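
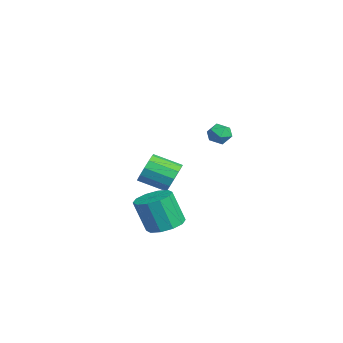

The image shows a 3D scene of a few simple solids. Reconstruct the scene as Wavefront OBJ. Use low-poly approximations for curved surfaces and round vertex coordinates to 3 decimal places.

v -0.436 3.702 2.423
v 0.187 3.767 2.809
v -0.627 2.633 2.911
v -0.004 2.698 3.297
v -0.58 3.126 3.456
v -0.462 3.787 3.154
v 0.022 2.613 2.566
v 0.14 3.274 2.264
v 0.471 3.093 2.897
v 0.098 3.411 3.447
v -0.538 2.989 2.273
v -0.911 3.307 2.823
v 2.59 -0.099 -2.082
v 3.269 0.605 -1.76
v 3.029 -0.016 0.104
v 2.35 -0.721 -0.218
v 2.69 0.869 -1.747
v 2.45 0.248 0.118
v 2.072 0.763 -1.861
v 1.833 0.142 0.003
v 1.653 0.328 -2.06
v 1.413 -0.293 -0.196
v 1.591 -0.271 -2.268
v 1.352 -0.892 -0.403
v 1.911 -0.804 -2.404
v 1.671 -1.425 -0.54
v 2.49 -1.068 -2.418
v 2.25 -1.689 -0.553
v 3.107 -0.962 -2.303
v 2.868 -1.583 -0.439
v 3.527 -0.527 -2.104
v 3.287 -1.148 -0.24
v 3.588 0.072 -1.897
v 3.349 -0.549 -0.032
v -3.427 1.504 -1.45
v -2.771 1.589 -0.701
v -3.356 0.122 -0.02
v -4.013 0.036 -0.77
v -3.239 1.854 -0.533
v -3.824 0.387 0.148
v -3.767 2.008 -0.656
v -4.352 0.541 0.025
v -4.187 2.001 -1.032
v -4.772 0.534 -0.351
v -4.366 1.836 -1.54
v -4.951 0.369 -0.859
v -4.247 1.566 -2.02
v -4.832 0.099 -1.339
v -3.868 1.276 -2.319
v -4.453 -0.191 -1.638
v -3.349 1.058 -2.342
v -3.934 -0.409 -1.661
v -2.855 0.982 -2.083
v -3.44 -0.485 -1.402
v -2.542 1.071 -1.622
v -3.128 -0.396 -0.941
v -2.511 1.297 -1.107
v -3.096 -0.17 -0.426
f 1 12 6
f 1 6 2
f 1 2 8
f 1 8 11
f 1 11 12
f 2 6 10
f 6 12 5
f 12 11 3
f 11 8 7
f 8 2 9
f 4 10 5
f 4 5 3
f 4 3 7
f 4 7 9
f 4 9 10
f 5 10 6
f 3 5 12
f 7 3 11
f 9 7 8
f 10 9 2
f 14 13 17
f 14 17 15
f 15 17 18
f 15 18 16
f 17 13 19
f 17 19 18
f 18 19 20
f 18 20 16
f 19 13 21
f 19 21 20
f 20 21 22
f 20 22 16
f 21 13 23
f 21 23 22
f 22 23 24
f 22 24 16
f 23 13 25
f 23 25 24
f 24 25 26
f 24 26 16
f 25 13 27
f 25 27 26
f 26 27 28
f 26 28 16
f 27 13 29
f 27 29 28
f 28 29 30
f 28 30 16
f 29 13 31
f 29 31 30
f 30 31 32
f 30 32 16
f 31 13 33
f 31 33 32
f 32 33 34
f 32 34 16
f 33 13 14
f 33 14 34
f 34 14 15
f 34 15 16
f 36 35 39
f 36 39 37
f 37 39 40
f 37 40 38
f 39 35 41
f 39 41 40
f 40 41 42
f 40 42 38
f 41 35 43
f 41 43 42
f 42 43 44
f 42 44 38
f 43 35 45
f 43 45 44
f 44 45 46
f 44 46 38
f 45 35 47
f 45 47 46
f 46 47 48
f 46 48 38
f 47 35 49
f 47 49 48
f 48 49 50
f 48 50 38
f 49 35 51
f 49 51 50
f 50 51 52
f 50 52 38
f 51 35 53
f 51 53 52
f 52 53 54
f 52 54 38
f 53 35 55
f 53 55 54
f 54 55 56
f 54 56 38
f 55 35 57
f 55 57 56
f 56 57 58
f 56 58 38
f 57 35 36
f 57 36 58
f 58 36 37
f 58 37 38



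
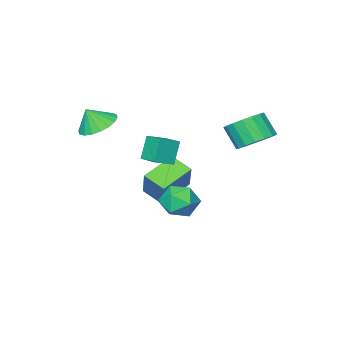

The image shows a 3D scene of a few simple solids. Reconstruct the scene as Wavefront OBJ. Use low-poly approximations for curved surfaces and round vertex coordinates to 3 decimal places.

v 1.414 -2.232 2.684
v 2.18 -1.624 2.473
v 1.886 -2.488 3.656
v 1.894 -1.355 2.682
v 1.514 -1.259 2.892
v 1.113 -1.356 3.061
v 0.773 -1.626 3.155
v 0.559 -2.017 3.156
v 0.515 -2.45 3.063
v 0.649 -2.84 2.896
v 0.934 -3.109 2.686
v 1.315 -3.205 2.476
v 1.715 -3.108 2.307
v 2.056 -2.838 2.213
v 2.269 -2.447 2.212
v 2.314 -2.014 2.305
v 0.098 0.6 1.052
v -0.387 0.403 2.242
v 0.196 1.714 1.276
v -0.289 1.516 2.466
v 1.049 0.444 1.414
v 0.564 0.246 2.604
v 1.147 1.557 1.638
v 0.662 1.36 2.828
v -3.027 3.475 2.401
v -2.046 3.418 2.275
v -1.953 2.628 3.353
v -2.933 2.685 3.479
v -2.103 3.795 2.556
v -2.01 3.005 3.634
v -2.371 4.099 2.802
v -2.278 3.308 3.88
v -2.789 4.26 2.956
v -2.696 3.469 4.034
v -3.262 4.241 2.983
v -3.169 3.45 4.061
v -3.68 4.047 2.877
v -3.587 3.256 3.954
v -3.949 3.721 2.661
v -3.856 2.931 3.739
v -4.007 3.34 2.386
v -3.914 2.549 3.464
v -3.84 2.989 2.115
v -3.747 2.199 3.193
v -3.487 2.75 1.909
v -3.394 1.959 2.987
v -3.028 2.677 1.816
v -2.935 1.886 2.893
v -2.569 2.787 1.857
v -2.476 1.996 2.934
v -2.214 3.054 2.022
v -2.121 2.264 3.1
v -3.362 -3.126 -2.097
v -2.778 -2.257 -0.584
v -3.652 -2.036 -2.612
v -3.068 -1.167 -1.098
v -1.652 -3.013 -2.822
v -1.068 -2.144 -1.308
v -1.942 -1.923 -3.336
v -1.358 -1.054 -1.823
v -1.262 0.905 -1.061
v -0.78 1.604 -0.515
v -0.1 0.996 -2.205
v 0.382 1.695 -1.659
v 0.34 0.741 -1.333
v -0.378 0.684 -0.626
v -0.502 1.916 -2.094
v -1.22 1.859 -1.387
v -0.31 2.229 -1.154
v 0.21 1.503 -0.684
v -1.09 1.097 -2.036
v -0.57 0.371 -1.566
f 2 1 4
f 2 4 3
f 4 1 5
f 4 5 3
f 5 1 6
f 5 6 3
f 6 1 7
f 6 7 3
f 7 1 8
f 7 8 3
f 8 1 9
f 8 9 3
f 9 1 10
f 9 10 3
f 10 1 11
f 10 11 3
f 11 1 12
f 11 12 3
f 12 1 13
f 12 13 3
f 13 1 14
f 13 14 3
f 14 1 15
f 14 15 3
f 15 1 16
f 15 16 3
f 16 1 2
f 16 2 3
f 18 20 17
f 21 18 17
f 17 20 19
f 19 21 17
f 18 24 20
f 22 18 21
f 22 24 18
f 20 24 19
f 23 21 19
f 19 24 23
f 23 22 21
f 24 22 23
f 26 25 29
f 26 29 27
f 27 29 30
f 27 30 28
f 29 25 31
f 29 31 30
f 30 31 32
f 30 32 28
f 31 25 33
f 31 33 32
f 32 33 34
f 32 34 28
f 33 25 35
f 33 35 34
f 34 35 36
f 34 36 28
f 35 25 37
f 35 37 36
f 36 37 38
f 36 38 28
f 37 25 39
f 37 39 38
f 38 39 40
f 38 40 28
f 39 25 41
f 39 41 40
f 40 41 42
f 40 42 28
f 41 25 43
f 41 43 42
f 42 43 44
f 42 44 28
f 43 25 45
f 43 45 44
f 44 45 46
f 44 46 28
f 45 25 47
f 45 47 46
f 46 47 48
f 46 48 28
f 47 25 49
f 47 49 48
f 48 49 50
f 48 50 28
f 49 25 51
f 49 51 50
f 50 51 52
f 50 52 28
f 51 25 26
f 51 26 52
f 52 26 27
f 52 27 28
f 54 56 53
f 57 54 53
f 53 56 55
f 55 57 53
f 54 60 56
f 58 54 57
f 58 60 54
f 56 60 55
f 59 57 55
f 55 60 59
f 59 58 57
f 60 58 59
f 61 72 66
f 61 66 62
f 61 62 68
f 61 68 71
f 61 71 72
f 62 66 70
f 66 72 65
f 72 71 63
f 71 68 67
f 68 62 69
f 64 70 65
f 64 65 63
f 64 63 67
f 64 67 69
f 64 69 70
f 65 70 66
f 63 65 72
f 67 63 71
f 69 67 68
f 70 69 62



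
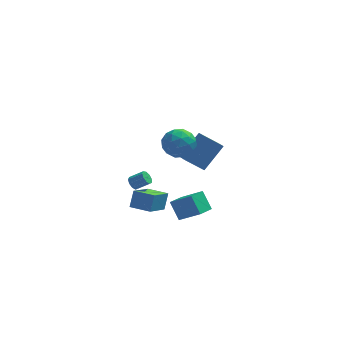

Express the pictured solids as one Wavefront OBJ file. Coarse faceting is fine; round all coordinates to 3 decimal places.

v -1.249 2.597 -3.796
v -0.975 2.492 -4.201
v -0.137 2.398 -3.609
v -0.411 2.503 -3.204
v -0.976 2.829 -4.145
v -0.138 2.735 -3.553
v -1.105 3.058 -3.926
v -0.268 2.964 -3.334
v -1.301 3.071 -3.646
v -0.464 2.977 -3.054
v -1.473 2.863 -3.436
v -0.635 2.768 -2.845
v -1.54 2.53 -3.395
v -0.702 2.436 -2.803
v -1.47 2.228 -3.541
v -0.633 2.134 -2.949
v -1.297 2.1 -3.807
v -0.46 2.005 -3.215
v -1.102 2.204 -4.067
v -0.264 2.109 -3.475
v 0.797 -2.6 2.961
v 1.775 -2.267 3.092
v 0.945 -3.573 4.328
v 1.923 -3.24 4.459
v 1.126 -2.588 4.613
v 1.035 -1.987 3.768
v 1.685 -3.853 3.652
v 1.594 -3.252 2.807
v 2.324 -3.042 3.519
v 1.978 -2.26 4.113
v 0.742 -3.58 3.307
v 0.396 -2.798 3.901
v 1.273 -2.348 2.907
v 1.447 -3.492 4.513
v 0.979 -3.109 4.604
v 1.553 -2.913 4.681
v 0.838 -2.183 3.304
v 1.413 -1.988 3.381
v 1.031 -2.176 4.275
v 1.307 -3.852 4.039
v 1.882 -3.657 4.116
v 1.167 -2.927 2.739
v 1.741 -2.731 2.816
v 1.689 -3.664 3.145
v 2.17 -2.608 3.234
v 2.257 -3.18 4.038
v 2.118 -3.54 3.563
v 2.064 -3.187 3.067
v 1.967 -2.148 3.583
v 2.054 -2.72 4.387
v 1.586 -2.337 4.477
v 1.532 -1.983 3.981
v 2.29 -2.604 3.834
v 0.666 -3.12 3.033
v 0.753 -3.692 3.837
v 1.188 -3.857 3.439
v 1.134 -3.503 2.943
v 0.463 -2.66 3.382
v 0.55 -3.232 4.186
v 0.656 -2.653 4.353
v 0.602 -2.3 3.857
v 0.43 -3.236 3.586
v 2.894 0.711 -1.259
v 1.728 0.776 -0.366
v 2.66 1.567 -1.627
v 1.494 1.631 -0.734
v 4.026 1.629 0.154
v 2.86 1.693 1.047
v 3.792 2.484 -0.214
v 2.626 2.549 0.679
v 2.625 -1.286 -3.609
v 2.117 -0.594 -2.554
v 1.405 -0.722 -4.566
v 0.897 -0.03 -3.511
v 3.303 -0.33 -3.909
v 2.795 0.362 -2.854
v 2.083 0.234 -4.866
v 1.575 0.926 -3.811
v -1.392 -3.385 -1.285
v -1.163 -2.871 -0.305
v -0.598 -1.949 -2.223
v -0.369 -1.435 -1.243
v -0.251 -3.985 -1.237
v -0.022 -3.471 -0.257
v 0.543 -2.549 -2.175
v 0.772 -2.035 -1.195
f 2 1 5
f 2 5 3
f 3 5 6
f 3 6 4
f 5 1 7
f 5 7 6
f 6 7 8
f 6 8 4
f 7 1 9
f 7 9 8
f 8 9 10
f 8 10 4
f 9 1 11
f 9 11 10
f 10 11 12
f 10 12 4
f 11 1 13
f 11 13 12
f 12 13 14
f 12 14 4
f 13 1 15
f 13 15 14
f 14 15 16
f 14 16 4
f 15 1 17
f 15 17 16
f 16 17 18
f 16 18 4
f 17 1 19
f 17 19 18
f 18 19 20
f 18 20 4
f 19 1 2
f 19 2 20
f 20 2 3
f 20 3 4
f 21 58 37
f 58 32 61
f 37 61 26
f 58 61 37
f 21 37 33
f 37 26 38
f 33 38 22
f 37 38 33
f 21 33 42
f 33 22 43
f 42 43 28
f 33 43 42
f 21 42 54
f 42 28 57
f 54 57 31
f 42 57 54
f 21 54 58
f 54 31 62
f 58 62 32
f 54 62 58
f 22 38 49
f 38 26 52
f 49 52 30
f 38 52 49
f 26 61 39
f 61 32 60
f 39 60 25
f 61 60 39
f 32 62 59
f 62 31 55
f 59 55 23
f 62 55 59
f 31 57 56
f 57 28 44
f 56 44 27
f 57 44 56
f 28 43 48
f 43 22 45
f 48 45 29
f 43 45 48
f 24 50 36
f 50 30 51
f 36 51 25
f 50 51 36
f 24 36 34
f 36 25 35
f 34 35 23
f 36 35 34
f 24 34 41
f 34 23 40
f 41 40 27
f 34 40 41
f 24 41 46
f 41 27 47
f 46 47 29
f 41 47 46
f 24 46 50
f 46 29 53
f 50 53 30
f 46 53 50
f 25 51 39
f 51 30 52
f 39 52 26
f 51 52 39
f 23 35 59
f 35 25 60
f 59 60 32
f 35 60 59
f 27 40 56
f 40 23 55
f 56 55 31
f 40 55 56
f 29 47 48
f 47 27 44
f 48 44 28
f 47 44 48
f 30 53 49
f 53 29 45
f 49 45 22
f 53 45 49
f 64 66 63
f 67 64 63
f 63 66 65
f 65 67 63
f 64 70 66
f 68 64 67
f 68 70 64
f 66 70 65
f 69 67 65
f 65 70 69
f 69 68 67
f 70 68 69
f 72 74 71
f 75 72 71
f 71 74 73
f 73 75 71
f 72 78 74
f 76 72 75
f 76 78 72
f 74 78 73
f 77 75 73
f 73 78 77
f 77 76 75
f 78 76 77
f 80 82 79
f 83 80 79
f 79 82 81
f 81 83 79
f 80 86 82
f 84 80 83
f 84 86 80
f 82 86 81
f 85 83 81
f 81 86 85
f 85 84 83
f 86 84 85



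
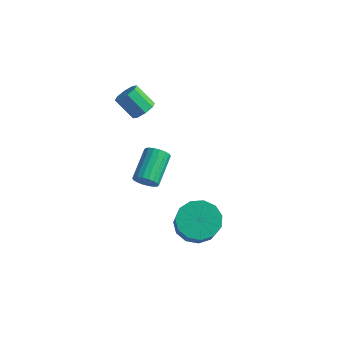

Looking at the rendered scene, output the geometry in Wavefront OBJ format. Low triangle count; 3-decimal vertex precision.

v -1.757 0.982 1.606
v -1.301 1.042 2.051
v -2.208 0.899 2.999
v -2.663 0.838 2.554
v -1.499 1.472 1.926
v -2.406 1.329 2.874
v -1.848 1.615 1.614
v -2.755 1.472 2.562
v -2.144 1.387 1.297
v -3.051 1.244 2.245
v -2.212 0.921 1.161
v -3.119 0.778 2.109
v -2.014 0.491 1.286
v -2.921 0.348 2.234
v -1.665 0.348 1.598
v -2.572 0.205 2.546
v -1.369 0.576 1.915
v -2.276 0.433 2.863
v -1.977 1.345 -4.032
v -1.742 1.696 -4.539
v -2.148 3.246 -3.656
v -2.383 2.895 -3.148
v -2.025 1.661 -4.609
v -2.432 3.211 -3.725
v -2.299 1.564 -4.565
v -2.705 3.114 -3.681
v -2.509 1.424 -4.414
v -2.915 2.974 -3.531
v -2.613 1.268 -4.189
v -3.02 2.818 -3.305
v -2.592 1.127 -3.932
v -2.998 2.677 -3.048
v -2.448 1.029 -3.695
v -2.855 2.579 -2.811
v -2.212 0.994 -3.524
v -2.618 2.544 -2.641
v -1.928 1.029 -3.455
v -2.335 2.579 -2.571
v -1.655 1.126 -3.499
v -2.061 2.676 -2.615
v -1.445 1.266 -3.649
v -1.851 2.816 -2.766
v -1.34 1.422 -3.875
v -1.747 2.972 -2.991
v -1.362 1.563 -4.132
v -1.768 3.113 -3.248
v -1.505 1.661 -4.369
v -1.912 3.211 -3.485
v 2.495 -0.92 -3.013
v 3.214 -0.163 -2.902
v 3.964 -1.083 -1.496
v 3.245 -1.84 -1.607
v 2.757 -0.011 -2.559
v 3.507 -0.93 -1.152
v 2.217 -0.147 -2.36
v 2.967 -1.066 -0.953
v 1.765 -0.529 -2.368
v 2.515 -1.448 -0.962
v 1.545 -1.035 -2.581
v 2.295 -1.954 -1.175
v 1.626 -1.505 -2.932
v 2.376 -2.424 -1.525
v 1.984 -1.789 -3.308
v 2.734 -2.708 -1.902
v 2.503 -1.797 -3.591
v 3.253 -2.716 -2.184
v 3.02 -1.527 -3.69
v 3.77 -2.447 -2.284
v 3.37 -1.065 -3.575
v 4.121 -1.984 -2.168
v 3.443 -0.556 -3.281
v 4.193 -1.475 -1.874
f 2 1 5
f 2 5 3
f 3 5 6
f 3 6 4
f 5 1 7
f 5 7 6
f 6 7 8
f 6 8 4
f 7 1 9
f 7 9 8
f 8 9 10
f 8 10 4
f 9 1 11
f 9 11 10
f 10 11 12
f 10 12 4
f 11 1 13
f 11 13 12
f 12 13 14
f 12 14 4
f 13 1 15
f 13 15 14
f 14 15 16
f 14 16 4
f 15 1 17
f 15 17 16
f 16 17 18
f 16 18 4
f 17 1 2
f 17 2 18
f 18 2 3
f 18 3 4
f 20 19 23
f 20 23 21
f 21 23 24
f 21 24 22
f 23 19 25
f 23 25 24
f 24 25 26
f 24 26 22
f 25 19 27
f 25 27 26
f 26 27 28
f 26 28 22
f 27 19 29
f 27 29 28
f 28 29 30
f 28 30 22
f 29 19 31
f 29 31 30
f 30 31 32
f 30 32 22
f 31 19 33
f 31 33 32
f 32 33 34
f 32 34 22
f 33 19 35
f 33 35 34
f 34 35 36
f 34 36 22
f 35 19 37
f 35 37 36
f 36 37 38
f 36 38 22
f 37 19 39
f 37 39 38
f 38 39 40
f 38 40 22
f 39 19 41
f 39 41 40
f 40 41 42
f 40 42 22
f 41 19 43
f 41 43 42
f 42 43 44
f 42 44 22
f 43 19 45
f 43 45 44
f 44 45 46
f 44 46 22
f 45 19 47
f 45 47 46
f 46 47 48
f 46 48 22
f 47 19 20
f 47 20 48
f 48 20 21
f 48 21 22
f 50 49 53
f 50 53 51
f 51 53 54
f 51 54 52
f 53 49 55
f 53 55 54
f 54 55 56
f 54 56 52
f 55 49 57
f 55 57 56
f 56 57 58
f 56 58 52
f 57 49 59
f 57 59 58
f 58 59 60
f 58 60 52
f 59 49 61
f 59 61 60
f 60 61 62
f 60 62 52
f 61 49 63
f 61 63 62
f 62 63 64
f 62 64 52
f 63 49 65
f 63 65 64
f 64 65 66
f 64 66 52
f 65 49 67
f 65 67 66
f 66 67 68
f 66 68 52
f 67 49 69
f 67 69 68
f 68 69 70
f 68 70 52
f 69 49 71
f 69 71 70
f 70 71 72
f 70 72 52
f 71 49 50
f 71 50 72
f 72 50 51
f 72 51 52



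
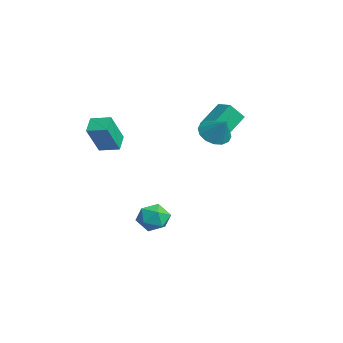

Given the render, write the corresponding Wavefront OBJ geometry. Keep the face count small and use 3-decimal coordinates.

v -1.061 0.47 2.235
v -1.556 1.458 3.126
v -1.107 1.146 1.46
v -1.603 2.134 2.351
v -0.237 0.726 2.409
v -0.733 1.714 3.3
v -0.284 1.402 1.634
v -0.779 2.39 2.525
v 0.199 -1.77 -1.799
v 0.653 -1.347 -2.319
v 0.127 -2.753 -2.661
v 0.581 -2.33 -3.181
v 0.909 -2.619 -2.5
v 0.954 -2.011 -1.967
v -0.174 -2.089 -3.013
v -0.129 -1.481 -2.48
v 0.423 -1.544 -3.07
v 1.092 -1.872 -2.752
v -0.312 -2.228 -2.228
v 0.357 -2.556 -1.91
v 2.662 -0.101 3.028
v 3.234 -0.324 2.598
v 3.398 0.161 3.872
v 3.19 0.053 2.519
v 3.005 0.39 2.576
v 2.728 0.594 2.755
v 2.433 0.613 3.007
v 2.199 0.44 3.264
v 2.09 0.122 3.458
v 2.133 -0.255 3.537
v 2.319 -0.591 3.48
v 2.596 -0.796 3.301
v 2.891 -0.815 3.05
v 3.124 -0.642 2.792
v -2.017 -3.755 0.766
v -2.69 -3.4 1.227
v -1.495 -2.978 0.928
v -2.168 -2.622 1.389
v -1.412 -4.458 2.191
v -2.085 -4.102 2.652
v -0.89 -3.68 2.353
v -1.563 -3.325 2.814
f 2 4 1
f 5 2 1
f 1 4 3
f 3 5 1
f 2 8 4
f 6 2 5
f 6 8 2
f 4 8 3
f 7 5 3
f 3 8 7
f 7 6 5
f 8 6 7
f 9 20 14
f 9 14 10
f 9 10 16
f 9 16 19
f 9 19 20
f 10 14 18
f 14 20 13
f 20 19 11
f 19 16 15
f 16 10 17
f 12 18 13
f 12 13 11
f 12 11 15
f 12 15 17
f 12 17 18
f 13 18 14
f 11 13 20
f 15 11 19
f 17 15 16
f 18 17 10
f 22 21 24
f 22 24 23
f 24 21 25
f 24 25 23
f 25 21 26
f 25 26 23
f 26 21 27
f 26 27 23
f 27 21 28
f 27 28 23
f 28 21 29
f 28 29 23
f 29 21 30
f 29 30 23
f 30 21 31
f 30 31 23
f 31 21 32
f 31 32 23
f 32 21 33
f 32 33 23
f 33 21 34
f 33 34 23
f 34 21 22
f 34 22 23
f 36 38 35
f 39 36 35
f 35 38 37
f 37 39 35
f 36 42 38
f 40 36 39
f 40 42 36
f 38 42 37
f 41 39 37
f 37 42 41
f 41 40 39
f 42 40 41



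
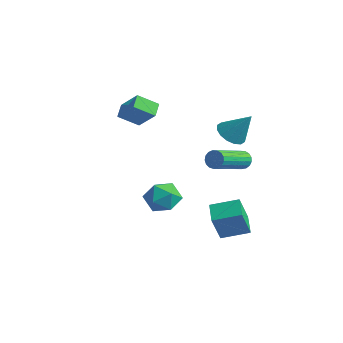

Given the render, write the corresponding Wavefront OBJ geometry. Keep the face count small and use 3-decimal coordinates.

v 0.919 3.734 0.376
v 1.431 4.123 -0.101
v 1.761 4.206 1.664
v 1.136 4.4 -0.01
v 0.784 4.498 0.183
v 0.468 4.392 0.429
v 0.273 4.109 0.66
v 0.251 3.725 0.815
v 0.408 3.344 0.852
v 0.703 3.067 0.762
v 1.055 2.969 0.568
v 1.371 3.075 0.322
v 1.566 3.358 0.091
v 1.588 3.742 -0.064
v 2.942 -1.464 -0.662
v 3.829 -1.606 -0.555
v 2.691 -2.894 -0.485
v 3.578 -3.036 -0.378
v 3.111 -2.591 0.256
v 3.266 -1.706 0.146
v 3.254 -2.794 -1.186
v 3.409 -1.909 -1.296
v 4.021 -2.428 -0.879
v 3.933 -2.302 0.012
v 2.587 -2.198 -1.052
v 2.499 -2.072 -0.161
v 3.436 2.155 0.278
v 3.63 2.371 0.697
v 3.938 0.462 1.541
v 3.744 0.245 1.122
v 3.392 2.354 0.745
v 3.699 0.445 1.589
v 3.163 2.291 0.686
v 3.471 0.382 1.531
v 2.997 2.197 0.534
v 3.305 0.288 1.378
v 2.932 2.093 0.323
v 3.24 0.184 1.167
v 2.982 2.003 0.102
v 3.29 0.094 0.946
v 3.136 1.948 -0.079
v 3.444 0.039 0.765
v 3.359 1.94 -0.179
v 3.667 0.031 0.666
v 3.6 1.981 -0.173
v 3.907 0.072 0.671
v 3.803 2.062 -0.064
v 4.11 0.153 0.78
v 3.922 2.164 0.123
v 4.23 0.255 0.967
v 3.93 2.264 0.345
v 4.237 0.355 1.19
v 3.825 2.339 0.553
v 4.132 0.429 1.397
v -3.036 0.499 1.732
v -1.987 0.612 2.74
v -2.512 1.34 1.091
v -1.462 1.453 2.1
v -2.598 -0.073 1.34
v -1.548 0.04 2.349
v -2.073 0.768 0.7
v -1.024 0.881 1.708
v 3.196 1.139 -4.506
v 3.304 0.504 -3.063
v 2.3 1.786 -4.155
v 2.407 1.151 -2.712
v 4.073 2.149 -4.128
v 4.18 1.514 -2.685
v 3.176 2.796 -3.777
v 3.284 2.161 -2.334
f 2 1 4
f 2 4 3
f 4 1 5
f 4 5 3
f 5 1 6
f 5 6 3
f 6 1 7
f 6 7 3
f 7 1 8
f 7 8 3
f 8 1 9
f 8 9 3
f 9 1 10
f 9 10 3
f 10 1 11
f 10 11 3
f 11 1 12
f 11 12 3
f 12 1 13
f 12 13 3
f 13 1 14
f 13 14 3
f 14 1 2
f 14 2 3
f 15 26 20
f 15 20 16
f 15 16 22
f 15 22 25
f 15 25 26
f 16 20 24
f 20 26 19
f 26 25 17
f 25 22 21
f 22 16 23
f 18 24 19
f 18 19 17
f 18 17 21
f 18 21 23
f 18 23 24
f 19 24 20
f 17 19 26
f 21 17 25
f 23 21 22
f 24 23 16
f 28 27 31
f 28 31 29
f 29 31 32
f 29 32 30
f 31 27 33
f 31 33 32
f 32 33 34
f 32 34 30
f 33 27 35
f 33 35 34
f 34 35 36
f 34 36 30
f 35 27 37
f 35 37 36
f 36 37 38
f 36 38 30
f 37 27 39
f 37 39 38
f 38 39 40
f 38 40 30
f 39 27 41
f 39 41 40
f 40 41 42
f 40 42 30
f 41 27 43
f 41 43 42
f 42 43 44
f 42 44 30
f 43 27 45
f 43 45 44
f 44 45 46
f 44 46 30
f 45 27 47
f 45 47 46
f 46 47 48
f 46 48 30
f 47 27 49
f 47 49 48
f 48 49 50
f 48 50 30
f 49 27 51
f 49 51 50
f 50 51 52
f 50 52 30
f 51 27 53
f 51 53 52
f 52 53 54
f 52 54 30
f 53 27 28
f 53 28 54
f 54 28 29
f 54 29 30
f 56 58 55
f 59 56 55
f 55 58 57
f 57 59 55
f 56 62 58
f 60 56 59
f 60 62 56
f 58 62 57
f 61 59 57
f 57 62 61
f 61 60 59
f 62 60 61
f 64 66 63
f 67 64 63
f 63 66 65
f 65 67 63
f 64 70 66
f 68 64 67
f 68 70 64
f 66 70 65
f 69 67 65
f 65 70 69
f 69 68 67
f 70 68 69



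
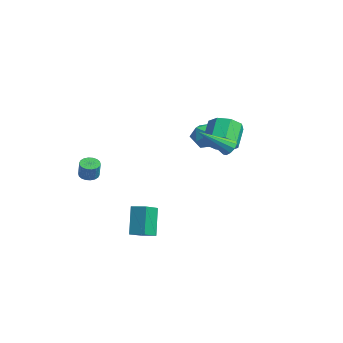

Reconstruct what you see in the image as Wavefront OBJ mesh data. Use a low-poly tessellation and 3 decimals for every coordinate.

v -3.352 -3.355 -1.286
v -2.938 -3.019 -1.423
v -2.534 -3.13 -0.471
v -2.948 -3.465 -0.334
v -3.106 -2.865 -1.334
v -2.702 -2.976 -0.381
v -3.322 -2.808 -1.235
v -2.919 -2.918 -0.283
v -3.545 -2.859 -1.147
v -3.141 -2.969 -0.195
v -3.729 -3.008 -1.086
v -3.325 -3.119 -0.134
v -3.839 -3.226 -1.065
v -3.435 -3.337 -0.113
v -3.852 -3.47 -1.087
v -3.448 -3.58 -0.135
v -3.766 -3.69 -1.149
v -3.362 -3.801 -0.197
v -3.598 -3.844 -1.239
v -3.194 -3.955 -0.286
v -3.381 -3.902 -1.337
v -2.978 -4.012 -0.385
v -3.159 -3.851 -1.425
v -2.755 -3.961 -0.473
v -2.975 -3.701 -1.486
v -2.571 -3.812 -0.534
v -2.865 -3.483 -1.507
v -2.461 -3.594 -0.555
v -2.852 -3.24 -1.485
v -2.448 -3.35 -0.533
v 2.376 -3.139 -3.423
v 1.691 -2.712 -1.87
v 3.013 -2.625 -3.284
v 2.328 -2.198 -1.731
v 3.032 -4.102 -2.869
v 2.347 -3.675 -1.316
v 3.669 -3.588 -2.73
v 2.984 -3.161 -1.177
v 1.679 2.191 1.389
v 2.062 2.372 1.74
v 1.281 0.549 2.671
v 1.765 2.512 1.827
v 1.435 2.529 1.747
v 1.198 2.417 1.53
v 1.145 2.219 1.26
v 1.296 2.009 1.038
v 1.593 1.869 0.951
v 1.923 1.852 1.031
v 2.16 1.964 1.248
v 2.213 2.162 1.519
v 0.342 2.38 1.196
v 1.1 2.893 1.45
v 0.296 3.633 2.357
v -0.462 3.12 2.104
v 0.74 3.187 0.891
v -0.064 3.927 1.798
v 0.146 3.008 0.511
v -0.658 3.748 1.418
v -0.333 2.461 0.532
v -1.137 3.201 1.44
v -0.416 1.867 0.943
v -1.22 2.607 1.85
v -0.056 1.573 1.502
v -0.86 2.313 2.409
v 0.538 1.752 1.882
v -0.266 2.492 2.789
v 1.017 2.299 1.86
v 0.213 3.039 2.768
v -4.377 3.823 -0.254
v -3.551 4.269 -0.489
v -3.629 3.031 0.869
v -2.803 3.477 0.634
v -3.521 3.976 1.048
v -3.984 4.465 0.353
v -3.196 2.835 0.027
v -3.659 3.324 -0.668
v -2.822 3.658 -0.316
v -3.022 4.363 0.315
v -4.158 2.937 0.065
v -4.358 3.642 0.696
f 2 1 5
f 2 5 3
f 3 5 6
f 3 6 4
f 5 1 7
f 5 7 6
f 6 7 8
f 6 8 4
f 7 1 9
f 7 9 8
f 8 9 10
f 8 10 4
f 9 1 11
f 9 11 10
f 10 11 12
f 10 12 4
f 11 1 13
f 11 13 12
f 12 13 14
f 12 14 4
f 13 1 15
f 13 15 14
f 14 15 16
f 14 16 4
f 15 1 17
f 15 17 16
f 16 17 18
f 16 18 4
f 17 1 19
f 17 19 18
f 18 19 20
f 18 20 4
f 19 1 21
f 19 21 20
f 20 21 22
f 20 22 4
f 21 1 23
f 21 23 22
f 22 23 24
f 22 24 4
f 23 1 25
f 23 25 24
f 24 25 26
f 24 26 4
f 25 1 27
f 25 27 26
f 26 27 28
f 26 28 4
f 27 1 29
f 27 29 28
f 28 29 30
f 28 30 4
f 29 1 2
f 29 2 30
f 30 2 3
f 30 3 4
f 32 34 31
f 35 32 31
f 31 34 33
f 33 35 31
f 32 38 34
f 36 32 35
f 36 38 32
f 34 38 33
f 37 35 33
f 33 38 37
f 37 36 35
f 38 36 37
f 40 39 42
f 40 42 41
f 42 39 43
f 42 43 41
f 43 39 44
f 43 44 41
f 44 39 45
f 44 45 41
f 45 39 46
f 45 46 41
f 46 39 47
f 46 47 41
f 47 39 48
f 47 48 41
f 48 39 49
f 48 49 41
f 49 39 50
f 49 50 41
f 50 39 40
f 50 40 41
f 52 51 55
f 52 55 53
f 53 55 56
f 53 56 54
f 55 51 57
f 55 57 56
f 56 57 58
f 56 58 54
f 57 51 59
f 57 59 58
f 58 59 60
f 58 60 54
f 59 51 61
f 59 61 60
f 60 61 62
f 60 62 54
f 61 51 63
f 61 63 62
f 62 63 64
f 62 64 54
f 63 51 65
f 63 65 64
f 64 65 66
f 64 66 54
f 65 51 67
f 65 67 66
f 66 67 68
f 66 68 54
f 67 51 52
f 67 52 68
f 68 52 53
f 68 53 54
f 69 80 74
f 69 74 70
f 69 70 76
f 69 76 79
f 69 79 80
f 70 74 78
f 74 80 73
f 80 79 71
f 79 76 75
f 76 70 77
f 72 78 73
f 72 73 71
f 72 71 75
f 72 75 77
f 72 77 78
f 73 78 74
f 71 73 80
f 75 71 79
f 77 75 76
f 78 77 70



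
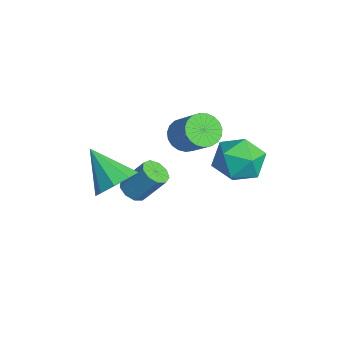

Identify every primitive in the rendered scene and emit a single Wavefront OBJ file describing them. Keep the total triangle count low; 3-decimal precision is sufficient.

v -1.236 -1.008 -4.255
v -0.745 -0.747 -4.592
v -0.333 0.09 -3.341
v -0.824 -0.172 -3.005
v -1.11 -0.498 -4.638
v -0.699 0.339 -3.387
v -1.535 -0.488 -4.505
v -1.123 0.349 -3.255
v -1.819 -0.721 -4.255
v -1.407 0.115 -3.005
v -1.831 -1.089 -4.006
v -1.419 -0.252 -2.755
v -1.564 -1.419 -3.873
v -1.152 -0.582 -2.622
v -1.144 -1.557 -3.919
v -0.732 -0.72 -2.668
v -0.767 -1.438 -4.122
v -0.355 -0.601 -2.872
v -0.609 -1.118 -4.388
v -0.197 -0.282 -3.137
v 1.81 2.637 0.224
v 2.38 2.773 -0.724
v 2.98 1.367 0.744
v 3.55 1.503 -0.204
v 3.55 2.308 0.567
v 2.827 3.093 0.246
v 2.533 1.047 -0.226
v 1.81 1.832 -0.547
v 2.827 1.791 -1.002
v 3.455 2.57 -0.512
v 1.905 1.57 0.532
v 2.533 2.349 1.022
v -0.387 -1.835 -3.007
v 0.388 -2.155 -2.428
v -1.673 -2.605 -1.713
v 0.197 -1.513 -2.236
v -0.268 -1.021 -2.404
v -0.789 -0.91 -2.855
v -1.122 -1.231 -3.377
v -1.111 -1.835 -3.726
v -0.762 -2.439 -3.739
v -0.237 -2.76 -3.409
v 0.217 -2.648 -2.891
v 0.599 0.616 0.15
v 1.157 0.466 -0.374
v 2.239 0.854 0.666
v 1.681 1.004 1.19
v 1.096 0.78 -0.428
v 2.178 1.168 0.612
v 0.95 1.065 -0.382
v 2.031 1.454 0.658
v 0.742 1.273 -0.244
v 1.824 1.661 0.795
v 0.51 1.368 -0.038
v 1.592 1.756 1.002
v 0.294 1.332 0.2
v 1.376 1.72 1.24
v 0.13 1.172 0.43
v 1.212 1.561 1.47
v 0.047 0.917 0.612
v 1.129 1.305 1.652
v 0.06 0.609 0.714
v 1.142 0.997 1.754
v 0.166 0.302 0.718
v 1.248 0.691 1.758
v 0.347 0.05 0.624
v 1.429 0.438 1.664
v 0.571 -0.104 0.448
v 1.653 0.284 1.488
v 0.8 -0.134 0.221
v 1.882 0.254 1.26
v 0.995 -0.034 -0.019
v 2.077 0.354 1.021
v 1.121 0.178 -0.229
v 2.203 0.566 0.81
f 2 1 5
f 2 5 3
f 3 5 6
f 3 6 4
f 5 1 7
f 5 7 6
f 6 7 8
f 6 8 4
f 7 1 9
f 7 9 8
f 8 9 10
f 8 10 4
f 9 1 11
f 9 11 10
f 10 11 12
f 10 12 4
f 11 1 13
f 11 13 12
f 12 13 14
f 12 14 4
f 13 1 15
f 13 15 14
f 14 15 16
f 14 16 4
f 15 1 17
f 15 17 16
f 16 17 18
f 16 18 4
f 17 1 19
f 17 19 18
f 18 19 20
f 18 20 4
f 19 1 2
f 19 2 20
f 20 2 3
f 20 3 4
f 21 32 26
f 21 26 22
f 21 22 28
f 21 28 31
f 21 31 32
f 22 26 30
f 26 32 25
f 32 31 23
f 31 28 27
f 28 22 29
f 24 30 25
f 24 25 23
f 24 23 27
f 24 27 29
f 24 29 30
f 25 30 26
f 23 25 32
f 27 23 31
f 29 27 28
f 30 29 22
f 34 33 36
f 34 36 35
f 36 33 37
f 36 37 35
f 37 33 38
f 37 38 35
f 38 33 39
f 38 39 35
f 39 33 40
f 39 40 35
f 40 33 41
f 40 41 35
f 41 33 42
f 41 42 35
f 42 33 43
f 42 43 35
f 43 33 34
f 43 34 35
f 45 44 48
f 45 48 46
f 46 48 49
f 46 49 47
f 48 44 50
f 48 50 49
f 49 50 51
f 49 51 47
f 50 44 52
f 50 52 51
f 51 52 53
f 51 53 47
f 52 44 54
f 52 54 53
f 53 54 55
f 53 55 47
f 54 44 56
f 54 56 55
f 55 56 57
f 55 57 47
f 56 44 58
f 56 58 57
f 57 58 59
f 57 59 47
f 58 44 60
f 58 60 59
f 59 60 61
f 59 61 47
f 60 44 62
f 60 62 61
f 61 62 63
f 61 63 47
f 62 44 64
f 62 64 63
f 63 64 65
f 63 65 47
f 64 44 66
f 64 66 65
f 65 66 67
f 65 67 47
f 66 44 68
f 66 68 67
f 67 68 69
f 67 69 47
f 68 44 70
f 68 70 69
f 69 70 71
f 69 71 47
f 70 44 72
f 70 72 71
f 71 72 73
f 71 73 47
f 72 44 74
f 72 74 73
f 73 74 75
f 73 75 47
f 74 44 45
f 74 45 75
f 75 45 46
f 75 46 47



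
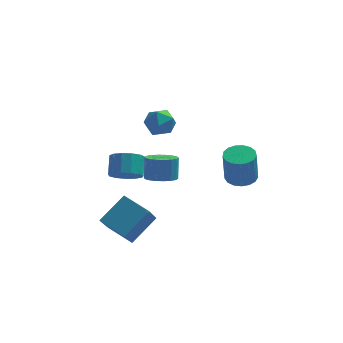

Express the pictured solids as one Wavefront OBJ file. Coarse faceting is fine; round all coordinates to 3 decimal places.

v -1.096 0.579 -0.083
v -0.21 0.88 -0.244
v -0.157 1.443 1.102
v -1.044 1.141 1.263
v -0.445 1.208 -0.371
v -0.393 1.77 0.975
v -0.81 1.41 -0.442
v -0.757 1.973 0.904
v -1.231 1.448 -0.441
v -1.178 2.011 0.905
v -1.625 1.314 -0.37
v -1.572 1.877 0.976
v -1.915 1.034 -0.241
v -1.862 1.597 1.105
v -2.042 0.664 -0.082
v -1.99 1.227 1.264
v -1.983 0.277 0.078
v -1.93 0.84 1.424
v -1.747 -0.05 0.205
v -1.695 0.512 1.551
v -1.383 -0.253 0.276
v -1.33 0.31 1.622
v -0.962 -0.291 0.275
v -0.909 0.272 1.621
v -0.568 -0.157 0.204
v -0.515 0.406 1.55
v -0.278 0.123 0.075
v -0.225 0.686 1.421
v -0.15 0.493 -0.084
v -0.098 1.056 1.262
v -3.036 3.467 -1.812
v -2.11 3.714 -2.162
v -2.018 4.739 -1.199
v -2.944 4.493 -0.848
v -2.486 4.029 -2.462
v -2.394 5.054 -1.499
v -3.037 4.166 -2.555
v -2.944 5.191 -1.592
v -3.587 4.081 -2.412
v -3.495 5.106 -1.449
v -3.962 3.801 -2.079
v -3.87 4.827 -1.115
v -4.043 3.416 -1.66
v -3.951 4.441 -0.697
v -3.805 3.046 -1.29
v -3.713 4.072 -0.327
v -3.322 2.811 -1.085
v -3.23 3.836 -0.122
v -2.749 2.784 -1.111
v -2.657 3.809 -0.148
v -2.267 2.973 -1.36
v -2.174 3.999 -0.396
v -2.029 3.32 -1.751
v -1.936 4.346 -0.788
v 3.098 -2.859 2.322
v 3.984 -3.017 2.356
v 3.847 -3.358 4.332
v 2.962 -3.201 4.298
v 3.952 -2.593 2.427
v 3.815 -2.934 4.403
v 3.724 -2.231 2.474
v 3.587 -2.572 4.45
v 3.353 -2.012 2.486
v 3.216 -2.353 4.462
v 2.924 -1.987 2.46
v 2.787 -2.329 4.436
v 2.535 -2.163 2.403
v 2.398 -2.504 4.379
v 2.274 -2.498 2.327
v 2.137 -2.839 4.303
v 2.203 -2.915 2.25
v 2.066 -3.257 4.226
v 2.337 -3.32 2.19
v 2.2 -3.662 4.166
v 2.645 -3.62 2.159
v 2.508 -3.961 4.135
v 3.057 -3.745 2.166
v 2.92 -4.086 4.142
v 3.479 -3.667 2.209
v 3.342 -4.008 4.185
v 3.813 -3.404 2.277
v 3.676 -3.746 4.253
v -1.699 2.159 4.314
v -1.034 2.413 3.583
v -1.206 0.587 4.217
v -0.541 0.841 3.486
v -0.392 1.159 4.443
v -0.697 2.131 4.504
v -1.543 0.869 3.296
v -1.848 1.841 3.357
v -0.938 1.616 2.954
v -0.227 1.795 3.663
v -2.013 1.205 4.137
v -1.302 1.384 4.846
v -4.096 -1.536 -2.572
v -4.503 -2.891 -1.02
v -2.754 -0.501 -1.316
v -3.16 -1.856 0.236
v -2.76 -2.584 -3.136
v -3.166 -3.939 -1.584
v -1.417 -1.549 -1.88
v -1.824 -2.904 -0.328
f 2 1 5
f 2 5 3
f 3 5 6
f 3 6 4
f 5 1 7
f 5 7 6
f 6 7 8
f 6 8 4
f 7 1 9
f 7 9 8
f 8 9 10
f 8 10 4
f 9 1 11
f 9 11 10
f 10 11 12
f 10 12 4
f 11 1 13
f 11 13 12
f 12 13 14
f 12 14 4
f 13 1 15
f 13 15 14
f 14 15 16
f 14 16 4
f 15 1 17
f 15 17 16
f 16 17 18
f 16 18 4
f 17 1 19
f 17 19 18
f 18 19 20
f 18 20 4
f 19 1 21
f 19 21 20
f 20 21 22
f 20 22 4
f 21 1 23
f 21 23 22
f 22 23 24
f 22 24 4
f 23 1 25
f 23 25 24
f 24 25 26
f 24 26 4
f 25 1 27
f 25 27 26
f 26 27 28
f 26 28 4
f 27 1 29
f 27 29 28
f 28 29 30
f 28 30 4
f 29 1 2
f 29 2 30
f 30 2 3
f 30 3 4
f 32 31 35
f 32 35 33
f 33 35 36
f 33 36 34
f 35 31 37
f 35 37 36
f 36 37 38
f 36 38 34
f 37 31 39
f 37 39 38
f 38 39 40
f 38 40 34
f 39 31 41
f 39 41 40
f 40 41 42
f 40 42 34
f 41 31 43
f 41 43 42
f 42 43 44
f 42 44 34
f 43 31 45
f 43 45 44
f 44 45 46
f 44 46 34
f 45 31 47
f 45 47 46
f 46 47 48
f 46 48 34
f 47 31 49
f 47 49 48
f 48 49 50
f 48 50 34
f 49 31 51
f 49 51 50
f 50 51 52
f 50 52 34
f 51 31 53
f 51 53 52
f 52 53 54
f 52 54 34
f 53 31 32
f 53 32 54
f 54 32 33
f 54 33 34
f 56 55 59
f 56 59 57
f 57 59 60
f 57 60 58
f 59 55 61
f 59 61 60
f 60 61 62
f 60 62 58
f 61 55 63
f 61 63 62
f 62 63 64
f 62 64 58
f 63 55 65
f 63 65 64
f 64 65 66
f 64 66 58
f 65 55 67
f 65 67 66
f 66 67 68
f 66 68 58
f 67 55 69
f 67 69 68
f 68 69 70
f 68 70 58
f 69 55 71
f 69 71 70
f 70 71 72
f 70 72 58
f 71 55 73
f 71 73 72
f 72 73 74
f 72 74 58
f 73 55 75
f 73 75 74
f 74 75 76
f 74 76 58
f 75 55 77
f 75 77 76
f 76 77 78
f 76 78 58
f 77 55 79
f 77 79 78
f 78 79 80
f 78 80 58
f 79 55 81
f 79 81 80
f 80 81 82
f 80 82 58
f 81 55 56
f 81 56 82
f 82 56 57
f 82 57 58
f 83 94 88
f 83 88 84
f 83 84 90
f 83 90 93
f 83 93 94
f 84 88 92
f 88 94 87
f 94 93 85
f 93 90 89
f 90 84 91
f 86 92 87
f 86 87 85
f 86 85 89
f 86 89 91
f 86 91 92
f 87 92 88
f 85 87 94
f 89 85 93
f 91 89 90
f 92 91 84
f 96 98 95
f 99 96 95
f 95 98 97
f 97 99 95
f 96 102 98
f 100 96 99
f 100 102 96
f 98 102 97
f 101 99 97
f 97 102 101
f 101 100 99
f 102 100 101



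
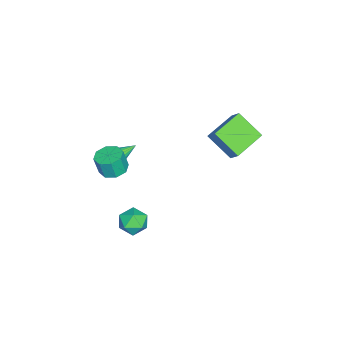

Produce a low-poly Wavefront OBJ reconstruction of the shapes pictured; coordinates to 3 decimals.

v -4.53 4.477 -1.115
v -4.959 3.023 0.112
v -4.047 5.013 -0.311
v -4.476 3.559 0.916
v -2.744 3.561 -1.576
v -3.173 2.107 -0.349
v -2.261 4.097 -0.772
v -2.69 2.643 0.455
v 1.695 -1.79 0.271
v 2.482 -2.031 0.16
v 2.571 -2.292 1.359
v 1.785 -2.05 1.469
v 2.434 -1.413 0.297
v 2.524 -1.673 1.496
v 1.954 -1.015 0.419
v 2.043 -1.276 1.618
v 1.322 -1.071 0.454
v 1.412 -1.332 1.653
v 0.909 -1.548 0.381
v 0.998 -1.809 1.58
v 0.956 -2.167 0.244
v 1.046 -2.427 1.443
v 1.437 -2.564 0.122
v 1.526 -2.825 1.321
v 2.068 -2.508 0.087
v 2.158 -2.769 1.286
v -0.48 -2.191 -0.702
v -0.078 -1.87 -0.772
v -1.02 -1.389 -0.118
v -0.224 -1.826 -0.968
v -0.429 -1.866 -1.104
v -0.646 -1.98 -1.147
v -0.825 -2.143 -1.088
v -0.924 -2.317 -0.94
v -0.922 -2.462 -0.738
v -0.819 -2.546 -0.528
v -0.637 -2.548 -0.357
v -0.42 -2.468 -0.265
v -0.217 -2.325 -0.273
v -0.073 -2.152 -0.38
v -0.023 -1.987 -0.56
v 2.544 0.003 -2.607
v 3.267 0.519 -2.867
v 3.473 -0.959 -1.933
v 4.196 -0.443 -2.193
v 3.604 -0.124 -1.557
v 3.03 0.471 -1.974
v 3.71 -0.911 -2.826
v 3.136 -0.316 -3.243
v 3.988 -0.046 -3.002
v 3.922 0.441 -2.217
v 2.818 -0.881 -2.583
v 2.752 -0.394 -1.798
f 2 4 1
f 5 2 1
f 1 4 3
f 3 5 1
f 2 8 4
f 6 2 5
f 6 8 2
f 4 8 3
f 7 5 3
f 3 8 7
f 7 6 5
f 8 6 7
f 10 9 13
f 10 13 11
f 11 13 14
f 11 14 12
f 13 9 15
f 13 15 14
f 14 15 16
f 14 16 12
f 15 9 17
f 15 17 16
f 16 17 18
f 16 18 12
f 17 9 19
f 17 19 18
f 18 19 20
f 18 20 12
f 19 9 21
f 19 21 20
f 20 21 22
f 20 22 12
f 21 9 23
f 21 23 22
f 22 23 24
f 22 24 12
f 23 9 25
f 23 25 24
f 24 25 26
f 24 26 12
f 25 9 10
f 25 10 26
f 26 10 11
f 26 11 12
f 28 27 30
f 28 30 29
f 30 27 31
f 30 31 29
f 31 27 32
f 31 32 29
f 32 27 33
f 32 33 29
f 33 27 34
f 33 34 29
f 34 27 35
f 34 35 29
f 35 27 36
f 35 36 29
f 36 27 37
f 36 37 29
f 37 27 38
f 37 38 29
f 38 27 39
f 38 39 29
f 39 27 40
f 39 40 29
f 40 27 41
f 40 41 29
f 41 27 28
f 41 28 29
f 42 53 47
f 42 47 43
f 42 43 49
f 42 49 52
f 42 52 53
f 43 47 51
f 47 53 46
f 53 52 44
f 52 49 48
f 49 43 50
f 45 51 46
f 45 46 44
f 45 44 48
f 45 48 50
f 45 50 51
f 46 51 47
f 44 46 53
f 48 44 52
f 50 48 49
f 51 50 43



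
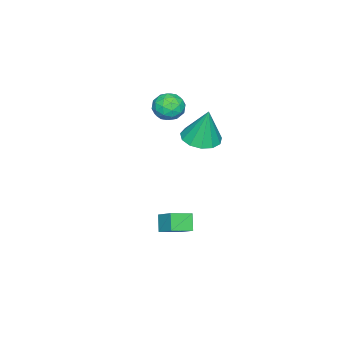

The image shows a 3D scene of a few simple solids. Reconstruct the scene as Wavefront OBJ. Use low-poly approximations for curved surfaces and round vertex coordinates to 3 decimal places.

v -0.376 2.356 2.014
v 0.426 1.767 2.115
v -0.304 2.784 3.946
v 0.621 2.281 1.994
v 0.5 2.819 1.879
v 0.101 3.21 1.807
v -0.45 3.33 1.801
v -0.977 3.141 1.862
v -1.313 2.702 1.972
v -1.352 2.154 2.095
v -1.081 1.669 2.192
v -0.586 1.403 2.233
v -0.024 1.439 2.204
v -0.989 0.844 2.626
v -0.245 0.916 3.057
v -1.415 -0.136 3.523
v -0.671 -0.064 3.954
v -1.243 0.581 3.972
v -0.98 1.186 3.417
v -0.68 -0.406 3.163
v -0.417 0.199 2.608
v -0.054 0.143 3.388
v -0.403 0.753 3.889
v -1.257 0.027 2.691
v -1.606 0.637 3.192
v -0.58 0.966 2.762
v -1.08 -0.186 3.818
v -1.417 0.193 3.828
v -0.98 0.235 4.081
v -1.012 1.125 2.975
v -0.575 1.167 3.228
v -1.161 0.97 3.766
v -1.085 -0.387 3.352
v -0.648 -0.345 3.605
v -0.68 0.545 2.499
v -0.243 0.587 2.752
v -0.499 -0.19 2.814
v -0.03 0.554 3.211
v -0.281 -0.022 3.738
v -0.286 -0.223 3.273
v -0.131 0.133 2.947
v -0.235 0.912 3.505
v -0.485 0.336 4.032
v -0.822 0.715 4.043
v -0.667 1.071 3.717
v -0.123 0.458 3.7
v -1.175 0.444 2.548
v -1.425 -0.132 3.075
v -0.993 -0.291 2.863
v -0.838 0.065 2.537
v -1.379 0.802 2.842
v -1.63 0.226 3.369
v -1.529 0.647 3.633
v -1.374 1.003 3.307
v -1.537 0.322 2.88
v 0.642 1.776 -3.043
v 1.052 2.662 -2.38
v 1.191 2.098 -3.814
v 1.601 2.984 -3.151
v 1.539 1.096 -2.689
v 1.949 1.982 -2.026
v 2.088 1.418 -3.46
v 2.498 2.304 -2.797
f 2 1 4
f 2 4 3
f 4 1 5
f 4 5 3
f 5 1 6
f 5 6 3
f 6 1 7
f 6 7 3
f 7 1 8
f 7 8 3
f 8 1 9
f 8 9 3
f 9 1 10
f 9 10 3
f 10 1 11
f 10 11 3
f 11 1 12
f 11 12 3
f 12 1 13
f 12 13 3
f 13 1 2
f 13 2 3
f 14 51 30
f 51 25 54
f 30 54 19
f 51 54 30
f 14 30 26
f 30 19 31
f 26 31 15
f 30 31 26
f 14 26 35
f 26 15 36
f 35 36 21
f 26 36 35
f 14 35 47
f 35 21 50
f 47 50 24
f 35 50 47
f 14 47 51
f 47 24 55
f 51 55 25
f 47 55 51
f 15 31 42
f 31 19 45
f 42 45 23
f 31 45 42
f 19 54 32
f 54 25 53
f 32 53 18
f 54 53 32
f 25 55 52
f 55 24 48
f 52 48 16
f 55 48 52
f 24 50 49
f 50 21 37
f 49 37 20
f 50 37 49
f 21 36 41
f 36 15 38
f 41 38 22
f 36 38 41
f 17 43 29
f 43 23 44
f 29 44 18
f 43 44 29
f 17 29 27
f 29 18 28
f 27 28 16
f 29 28 27
f 17 27 34
f 27 16 33
f 34 33 20
f 27 33 34
f 17 34 39
f 34 20 40
f 39 40 22
f 34 40 39
f 17 39 43
f 39 22 46
f 43 46 23
f 39 46 43
f 18 44 32
f 44 23 45
f 32 45 19
f 44 45 32
f 16 28 52
f 28 18 53
f 52 53 25
f 28 53 52
f 20 33 49
f 33 16 48
f 49 48 24
f 33 48 49
f 22 40 41
f 40 20 37
f 41 37 21
f 40 37 41
f 23 46 42
f 46 22 38
f 42 38 15
f 46 38 42
f 57 59 56
f 60 57 56
f 56 59 58
f 58 60 56
f 57 63 59
f 61 57 60
f 61 63 57
f 59 63 58
f 62 60 58
f 58 63 62
f 62 61 60
f 63 61 62



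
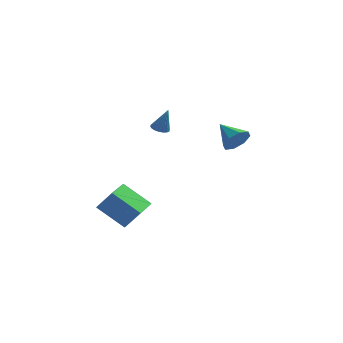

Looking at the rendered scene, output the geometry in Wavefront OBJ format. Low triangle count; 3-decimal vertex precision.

v 3.431 1.771 -0.191
v 3.999 1.88 0.419
v 2.529 2.769 0.471
v 4.086 2.284 -0.073
v 3.789 2.388 -0.634
v 3.283 2.13 -0.935
v 2.864 1.661 -0.8
v 2.777 1.257 -0.308
v 3.074 1.153 0.253
v 3.58 1.411 0.554
v -0.532 3.241 -0.137
v -0.144 3.569 -0.25
v -0.108 3.199 1.197
v -0.317 3.711 -0.191
v -0.532 3.761 -0.121
v -0.747 3.707 -0.054
v -0.919 3.561 -0.004
v -1.015 3.352 0.02
v -1.015 3.121 0.013
v -0.92 2.913 -0.024
v -0.747 2.77 -0.083
v -0.532 2.721 -0.153
v -0.317 2.775 -0.22
v -0.145 2.92 -0.27
v -0.049 3.13 -0.294
v -0.049 3.361 -0.287
v -1.619 -4.41 -3.177
v -3.011 -3.946 -2.117
v -1.236 -2.847 -3.359
v -2.627 -2.382 -2.299
v -0.853 -4.478 -2.141
v -2.244 -4.013 -1.081
v -0.469 -2.914 -2.323
v -1.861 -2.45 -1.263
f 2 1 4
f 2 4 3
f 4 1 5
f 4 5 3
f 5 1 6
f 5 6 3
f 6 1 7
f 6 7 3
f 7 1 8
f 7 8 3
f 8 1 9
f 8 9 3
f 9 1 10
f 9 10 3
f 10 1 2
f 10 2 3
f 12 11 14
f 12 14 13
f 14 11 15
f 14 15 13
f 15 11 16
f 15 16 13
f 16 11 17
f 16 17 13
f 17 11 18
f 17 18 13
f 18 11 19
f 18 19 13
f 19 11 20
f 19 20 13
f 20 11 21
f 20 21 13
f 21 11 22
f 21 22 13
f 22 11 23
f 22 23 13
f 23 11 24
f 23 24 13
f 24 11 25
f 24 25 13
f 25 11 26
f 25 26 13
f 26 11 12
f 26 12 13
f 28 30 27
f 31 28 27
f 27 30 29
f 29 31 27
f 28 34 30
f 32 28 31
f 32 34 28
f 30 34 29
f 33 31 29
f 29 34 33
f 33 32 31
f 34 32 33



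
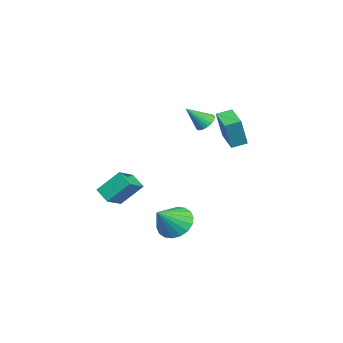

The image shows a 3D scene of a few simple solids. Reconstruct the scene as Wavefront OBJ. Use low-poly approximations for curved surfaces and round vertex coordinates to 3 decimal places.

v -1.234 1.71 2.962
v -0.711 1.557 2.608
v -0.786 0.75 4.038
v -0.623 1.751 2.744
v -0.628 1.94 2.914
v -0.725 2.093 3.092
v -0.899 2.188 3.249
v -1.125 2.21 3.363
v -1.367 2.156 3.416
v -1.589 2.034 3.4
v -1.757 1.863 3.317
v -1.845 1.669 3.18
v -1.84 1.481 3.01
v -1.743 1.328 2.833
v -1.569 1.233 2.675
v -1.343 1.21 2.561
v -1.101 1.264 2.508
v -0.879 1.386 2.525
v 0.404 2.835 2.721
v 1.031 2.586 4.433
v 0.069 3.603 2.955
v 0.695 3.354 4.667
v 1.605 3.466 2.373
v 2.231 3.217 4.085
v 1.269 4.234 2.607
v 1.896 3.985 4.319
v 1.715 0.632 -3.043
v 2.291 0.216 -3.869
v 2.865 -0.092 -1.877
v 2.496 0.651 -3.802
v 2.547 1.081 -3.585
v 2.433 1.423 -3.26
v 2.176 1.608 -2.892
v 1.829 1.599 -2.554
v 1.458 1.4 -2.312
v 1.139 1.048 -2.216
v 0.934 0.613 -2.283
v 0.883 0.183 -2.5
v 0.997 -0.159 -2.825
v 1.253 -0.344 -3.193
v 1.601 -0.336 -3.531
v 1.972 -0.136 -3.773
v 2.324 -3.27 -0.75
v 2.151 -2.133 0.489
v 1.245 -2.791 -1.341
v 1.072 -1.655 -0.102
v 2.908 -2.605 -1.278
v 2.735 -1.469 -0.039
v 1.829 -2.127 -1.869
v 1.656 -0.99 -0.63
f 2 1 4
f 2 4 3
f 4 1 5
f 4 5 3
f 5 1 6
f 5 6 3
f 6 1 7
f 6 7 3
f 7 1 8
f 7 8 3
f 8 1 9
f 8 9 3
f 9 1 10
f 9 10 3
f 10 1 11
f 10 11 3
f 11 1 12
f 11 12 3
f 12 1 13
f 12 13 3
f 13 1 14
f 13 14 3
f 14 1 15
f 14 15 3
f 15 1 16
f 15 16 3
f 16 1 17
f 16 17 3
f 17 1 18
f 17 18 3
f 18 1 2
f 18 2 3
f 20 22 19
f 23 20 19
f 19 22 21
f 21 23 19
f 20 26 22
f 24 20 23
f 24 26 20
f 22 26 21
f 25 23 21
f 21 26 25
f 25 24 23
f 26 24 25
f 28 27 30
f 28 30 29
f 30 27 31
f 30 31 29
f 31 27 32
f 31 32 29
f 32 27 33
f 32 33 29
f 33 27 34
f 33 34 29
f 34 27 35
f 34 35 29
f 35 27 36
f 35 36 29
f 36 27 37
f 36 37 29
f 37 27 38
f 37 38 29
f 38 27 39
f 38 39 29
f 39 27 40
f 39 40 29
f 40 27 41
f 40 41 29
f 41 27 42
f 41 42 29
f 42 27 28
f 42 28 29
f 44 46 43
f 47 44 43
f 43 46 45
f 45 47 43
f 44 50 46
f 48 44 47
f 48 50 44
f 46 50 45
f 49 47 45
f 45 50 49
f 49 48 47
f 50 48 49



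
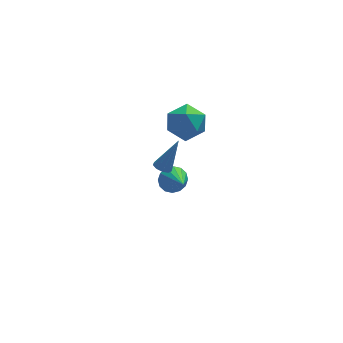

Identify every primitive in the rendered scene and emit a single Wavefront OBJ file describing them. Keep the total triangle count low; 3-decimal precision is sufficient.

v -3.233 -3.012 3.02
v -2.788 -3.23 2.833
v -2.327 -2.668 4.78
v -2.79 -2.874 2.764
v -2.999 -2.583 2.815
v -3.318 -2.492 2.962
v -3.597 -2.644 3.135
v -3.706 -2.969 3.255
v -3.594 -3.313 3.264
v -3.313 -3.517 3.159
v -2.995 -3.484 2.989
v -1.797 2.072 -3.397
v -1.12 1.875 -3.908
v -1.483 0.568 -2.403
v -0.948 2.129 -3.578
v -1.002 2.368 -3.2
v -1.27 2.527 -2.875
v -1.679 2.564 -2.69
v -2.119 2.47 -2.694
v -2.473 2.269 -2.887
v -2.646 2.015 -3.216
v -2.591 1.776 -3.594
v -2.323 1.617 -3.92
v -1.914 1.579 -4.105
v -1.474 1.674 -4.101
v -1.812 1.17 3.379
v -1.254 0.853 4.416
v -1.606 -0.673 2.704
v -1.048 -0.99 3.741
v -2.238 -0.721 3.746
v -2.365 0.418 4.163
v -0.495 -0.238 2.957
v -0.622 0.901 3.374
v -0.44 -0.017 4.156
v -1.518 -0.316 4.643
v -1.342 0.496 2.477
v -2.42 0.197 2.964
f 2 1 4
f 2 4 3
f 4 1 5
f 4 5 3
f 5 1 6
f 5 6 3
f 6 1 7
f 6 7 3
f 7 1 8
f 7 8 3
f 8 1 9
f 8 9 3
f 9 1 10
f 9 10 3
f 10 1 11
f 10 11 3
f 11 1 2
f 11 2 3
f 13 12 15
f 13 15 14
f 15 12 16
f 15 16 14
f 16 12 17
f 16 17 14
f 17 12 18
f 17 18 14
f 18 12 19
f 18 19 14
f 19 12 20
f 19 20 14
f 20 12 21
f 20 21 14
f 21 12 22
f 21 22 14
f 22 12 23
f 22 23 14
f 23 12 24
f 23 24 14
f 24 12 25
f 24 25 14
f 25 12 13
f 25 13 14
f 26 37 31
f 26 31 27
f 26 27 33
f 26 33 36
f 26 36 37
f 27 31 35
f 31 37 30
f 37 36 28
f 36 33 32
f 33 27 34
f 29 35 30
f 29 30 28
f 29 28 32
f 29 32 34
f 29 34 35
f 30 35 31
f 28 30 37
f 32 28 36
f 34 32 33
f 35 34 27



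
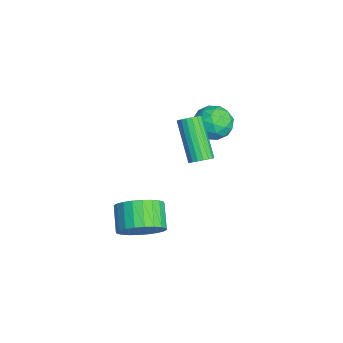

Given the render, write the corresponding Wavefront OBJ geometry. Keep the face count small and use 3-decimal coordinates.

v 1.651 0.078 -3.747
v 2.07 -0.564 -3.137
v 1.069 -0.54 -2.423
v 0.649 0.102 -3.033
v 2.185 -0.232 -2.987
v 1.184 -0.208 -2.272
v 2.219 0.147 -2.952
v 1.218 0.172 -2.238
v 2.167 0.516 -3.038
v 1.165 0.54 -2.324
v 2.035 0.818 -3.233
v 1.034 0.842 -2.519
v 1.846 1.007 -3.505
v 0.844 1.032 -2.791
v 1.626 1.055 -3.815
v 0.625 1.08 -3.101
v 1.41 0.954 -4.114
v 0.409 0.979 -3.4
v 1.231 0.72 -4.357
v 0.23 0.744 -3.643
v 1.116 0.388 -4.508
v 0.115 0.412 -3.793
v 1.082 0.008 -4.542
v 0.081 0.033 -3.828
v 1.135 -0.36 -4.456
v 0.133 -0.336 -3.742
v 1.266 -0.662 -4.261
v 0.265 -0.638 -3.547
v 1.456 -0.852 -3.989
v 0.454 -0.827 -3.275
v 1.675 -0.9 -3.679
v 0.674 -0.875 -2.965
v 1.891 -0.799 -3.38
v 0.89 -0.774 -2.666
v -4.358 3.555 -1.992
v -3.929 3.887 -1.282
v -3.091 3.213 -2.598
v -2.662 3.545 -1.888
v -3.142 2.795 -1.81
v -3.926 3.007 -1.436
v -3.094 4.093 -2.444
v -3.878 4.305 -2.07
v -3.148 4.219 -1.561
v -3.178 3.417 -1.169
v -3.842 3.683 -2.711
v -3.872 2.881 -2.319
v -4.255 3.751 -1.584
v -2.765 3.349 -2.296
v -3.047 2.908 -2.25
v -2.795 3.103 -1.833
v -4.253 3.234 -1.674
v -4.001 3.429 -1.257
v -3.538 2.787 -1.567
v -3.019 3.671 -2.623
v -2.767 3.866 -2.206
v -4.225 3.997 -2.047
v -3.973 4.192 -1.63
v -3.482 4.313 -2.313
v -3.544 4.142 -1.331
v -2.799 3.94 -1.687
v -3.053 4.263 -2.014
v -3.514 4.387 -1.794
v -3.561 3.67 -1.1
v -2.816 3.469 -1.456
v -3.098 3.028 -1.41
v -3.559 3.152 -1.19
v -3.102 3.865 -1.264
v -4.204 3.631 -2.424
v -3.459 3.43 -2.78
v -3.461 3.948 -2.69
v -3.922 4.072 -2.47
v -4.221 3.16 -2.193
v -3.476 2.958 -2.549
v -3.506 2.713 -2.086
v -3.967 2.837 -1.866
v -3.918 3.235 -2.616
v -1.095 2.745 -2.16
v -0.805 2.362 -1.962
v -2.194 2.071 -0.483
v -2.485 2.455 -0.68
v -0.726 2.549 -1.851
v -2.115 2.259 -0.372
v -0.72 2.775 -1.801
v -2.109 2.484 -0.322
v -0.788 2.995 -1.822
v -2.178 2.704 -0.343
v -0.918 3.166 -1.91
v -2.307 2.875 -0.431
v -1.082 3.253 -2.048
v -2.472 2.962 -0.568
v -1.249 3.24 -2.207
v -2.639 2.949 -0.728
v -1.386 3.129 -2.357
v -2.775 2.838 -0.878
v -1.465 2.941 -2.468
v -2.854 2.651 -0.989
v -1.471 2.716 -2.518
v -2.86 2.425 -1.039
v -1.402 2.496 -2.497
v -2.792 2.205 -1.018
v -1.273 2.325 -2.409
v -2.662 2.034 -0.93
v -1.108 2.238 -2.272
v -2.498 1.947 -0.792
v -0.941 2.251 -2.112
v -2.331 1.96 -0.633
f 2 1 5
f 2 5 3
f 3 5 6
f 3 6 4
f 5 1 7
f 5 7 6
f 6 7 8
f 6 8 4
f 7 1 9
f 7 9 8
f 8 9 10
f 8 10 4
f 9 1 11
f 9 11 10
f 10 11 12
f 10 12 4
f 11 1 13
f 11 13 12
f 12 13 14
f 12 14 4
f 13 1 15
f 13 15 14
f 14 15 16
f 14 16 4
f 15 1 17
f 15 17 16
f 16 17 18
f 16 18 4
f 17 1 19
f 17 19 18
f 18 19 20
f 18 20 4
f 19 1 21
f 19 21 20
f 20 21 22
f 20 22 4
f 21 1 23
f 21 23 22
f 22 23 24
f 22 24 4
f 23 1 25
f 23 25 24
f 24 25 26
f 24 26 4
f 25 1 27
f 25 27 26
f 26 27 28
f 26 28 4
f 27 1 29
f 27 29 28
f 28 29 30
f 28 30 4
f 29 1 31
f 29 31 30
f 30 31 32
f 30 32 4
f 31 1 33
f 31 33 32
f 32 33 34
f 32 34 4
f 33 1 2
f 33 2 34
f 34 2 3
f 34 3 4
f 35 72 51
f 72 46 75
f 51 75 40
f 72 75 51
f 35 51 47
f 51 40 52
f 47 52 36
f 51 52 47
f 35 47 56
f 47 36 57
f 56 57 42
f 47 57 56
f 35 56 68
f 56 42 71
f 68 71 45
f 56 71 68
f 35 68 72
f 68 45 76
f 72 76 46
f 68 76 72
f 36 52 63
f 52 40 66
f 63 66 44
f 52 66 63
f 40 75 53
f 75 46 74
f 53 74 39
f 75 74 53
f 46 76 73
f 76 45 69
f 73 69 37
f 76 69 73
f 45 71 70
f 71 42 58
f 70 58 41
f 71 58 70
f 42 57 62
f 57 36 59
f 62 59 43
f 57 59 62
f 38 64 50
f 64 44 65
f 50 65 39
f 64 65 50
f 38 50 48
f 50 39 49
f 48 49 37
f 50 49 48
f 38 48 55
f 48 37 54
f 55 54 41
f 48 54 55
f 38 55 60
f 55 41 61
f 60 61 43
f 55 61 60
f 38 60 64
f 60 43 67
f 64 67 44
f 60 67 64
f 39 65 53
f 65 44 66
f 53 66 40
f 65 66 53
f 37 49 73
f 49 39 74
f 73 74 46
f 49 74 73
f 41 54 70
f 54 37 69
f 70 69 45
f 54 69 70
f 43 61 62
f 61 41 58
f 62 58 42
f 61 58 62
f 44 67 63
f 67 43 59
f 63 59 36
f 67 59 63
f 78 77 81
f 78 81 79
f 79 81 82
f 79 82 80
f 81 77 83
f 81 83 82
f 82 83 84
f 82 84 80
f 83 77 85
f 83 85 84
f 84 85 86
f 84 86 80
f 85 77 87
f 85 87 86
f 86 87 88
f 86 88 80
f 87 77 89
f 87 89 88
f 88 89 90
f 88 90 80
f 89 77 91
f 89 91 90
f 90 91 92
f 90 92 80
f 91 77 93
f 91 93 92
f 92 93 94
f 92 94 80
f 93 77 95
f 93 95 94
f 94 95 96
f 94 96 80
f 95 77 97
f 95 97 96
f 96 97 98
f 96 98 80
f 97 77 99
f 97 99 98
f 98 99 100
f 98 100 80
f 99 77 101
f 99 101 100
f 100 101 102
f 100 102 80
f 101 77 103
f 101 103 102
f 102 103 104
f 102 104 80
f 103 77 105
f 103 105 104
f 104 105 106
f 104 106 80
f 105 77 78
f 105 78 106
f 106 78 79
f 106 79 80



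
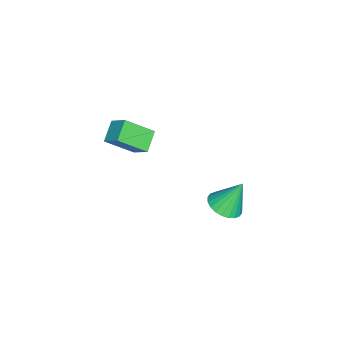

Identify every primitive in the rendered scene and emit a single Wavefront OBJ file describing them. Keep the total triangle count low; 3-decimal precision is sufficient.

v -0.307 3.229 -2.265
v 0.525 3.353 -2.139
v -0.633 3.911 -0.775
v 0.439 3.637 -2.288
v 0.239 3.859 -2.433
v -0.044 3.985 -2.553
v -0.366 3.995 -2.628
v -0.68 3.89 -2.648
v -0.937 3.683 -2.61
v -1.098 3.408 -2.52
v -1.138 3.105 -2.39
v -1.052 2.822 -2.241
v -0.853 2.6 -2.096
v -0.57 2.474 -1.977
v -0.248 2.463 -1.901
v 0.066 2.569 -1.881
v 0.323 2.775 -1.919
v 0.484 3.051 -2.01
v 0.654 -0.211 2.837
v 1.192 -1.314 3.769
v 1.028 0.529 3.497
v 1.565 -0.573 4.429
v 1.575 -0.207 2.311
v 2.112 -1.309 3.243
v 1.948 0.534 2.971
v 2.486 -0.569 3.903
f 2 1 4
f 2 4 3
f 4 1 5
f 4 5 3
f 5 1 6
f 5 6 3
f 6 1 7
f 6 7 3
f 7 1 8
f 7 8 3
f 8 1 9
f 8 9 3
f 9 1 10
f 9 10 3
f 10 1 11
f 10 11 3
f 11 1 12
f 11 12 3
f 12 1 13
f 12 13 3
f 13 1 14
f 13 14 3
f 14 1 15
f 14 15 3
f 15 1 16
f 15 16 3
f 16 1 17
f 16 17 3
f 17 1 18
f 17 18 3
f 18 1 2
f 18 2 3
f 20 22 19
f 23 20 19
f 19 22 21
f 21 23 19
f 20 26 22
f 24 20 23
f 24 26 20
f 22 26 21
f 25 23 21
f 21 26 25
f 25 24 23
f 26 24 25



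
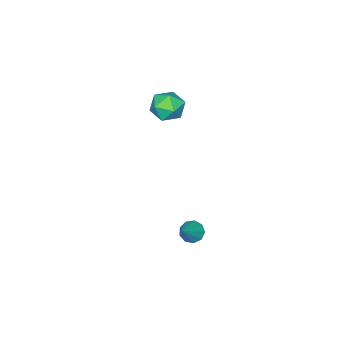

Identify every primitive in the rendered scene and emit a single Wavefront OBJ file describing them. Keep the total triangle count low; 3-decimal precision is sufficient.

v -3.285 -2.077 2.642
v -2.975 -2.565 1.906
v -4.385 -3.095 2.854
v -4.075 -3.583 2.118
v -3.564 -3.542 2.901
v -2.884 -2.913 2.77
v -4.476 -2.747 1.99
v -3.796 -2.118 1.859
v -3.711 -2.979 1.503
v -3.148 -3.47 2.066
v -4.212 -2.19 2.694
v -3.649 -2.681 3.257
v -1.975 0.159 -4.07
v -1.534 0.12 -4.519
v -0.845 0.501 -2.99
v -1.682 0.524 -4.492
v -1.967 0.757 -4.268
v -2.256 0.71 -3.951
v -2.413 0.405 -3.691
v -2.365 -0.015 -3.607
v -2.134 -0.354 -3.741
v -1.829 -0.453 -4.029
v -1.592 -0.265 -4.336
f 1 12 6
f 1 6 2
f 1 2 8
f 1 8 11
f 1 11 12
f 2 6 10
f 6 12 5
f 12 11 3
f 11 8 7
f 8 2 9
f 4 10 5
f 4 5 3
f 4 3 7
f 4 7 9
f 4 9 10
f 5 10 6
f 3 5 12
f 7 3 11
f 9 7 8
f 10 9 2
f 14 13 16
f 14 16 15
f 16 13 17
f 16 17 15
f 17 13 18
f 17 18 15
f 18 13 19
f 18 19 15
f 19 13 20
f 19 20 15
f 20 13 21
f 20 21 15
f 21 13 22
f 21 22 15
f 22 13 23
f 22 23 15
f 23 13 14
f 23 14 15



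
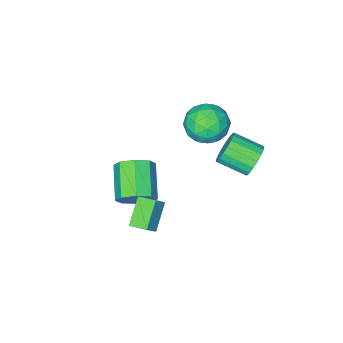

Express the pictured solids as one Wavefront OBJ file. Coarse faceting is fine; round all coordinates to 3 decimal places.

v 1.438 -0.499 -1.219
v 2.249 -0.636 -0.582
v 1.212 -2.138 0.416
v 0.402 -2.001 -0.221
v 1.733 -0.096 -0.306
v 0.696 -1.598 0.691
v 1.044 0.207 -0.565
v 0.007 -1.295 0.432
v 0.586 0.097 -1.207
v -0.451 -1.405 -0.209
v 0.628 -0.362 -1.856
v -0.409 -1.864 -0.858
v 1.144 -0.902 -2.131
v 0.107 -2.404 -1.134
v 1.833 -1.205 -1.872
v 0.796 -2.707 -0.875
v 2.291 -1.095 -1.231
v 1.254 -2.597 -0.233
v -4.167 -0.433 1.81
v -3.507 0.392 2.46
v -2.573 -1.652 1.74
v -1.913 -0.827 2.39
v -2.844 -1.443 2.932
v -3.829 -0.69 2.976
v -2.251 -0.57 1.224
v -3.236 0.183 1.268
v -2.323 0.307 2.099
v -2.689 -0.232 3.154
v -3.391 -1.028 1.046
v -3.757 -1.567 2.101
v -3.976 0.087 2.141
v -2.104 -1.347 2.059
v -2.651 -1.709 2.377
v -2.263 -1.224 2.76
v -4.166 -0.549 2.444
v -3.778 -0.064 2.826
v -3.388 -1.143 3.104
v -2.302 -1.196 1.374
v -1.914 -0.711 1.756
v -3.817 -0.036 1.44
v -3.429 0.449 1.823
v -2.692 -0.117 1.096
v -2.893 0.522 2.311
v -1.956 -0.195 2.27
v -2.155 -0.044 1.584
v -2.734 0.399 1.61
v -3.108 0.205 2.931
v -2.172 -0.512 2.89
v -2.719 -0.874 3.209
v -3.297 -0.431 3.234
v -2.412 0.155 2.719
v -3.908 -0.748 1.31
v -2.972 -1.465 1.269
v -2.783 -0.829 0.966
v -3.361 -0.386 0.991
v -4.124 -1.065 1.93
v -3.187 -1.782 1.889
v -3.346 -1.659 2.59
v -3.925 -1.216 2.616
v -3.668 -1.415 1.481
v 1.697 0.748 0.239
v 2.363 0.902 1.023
v 1.304 1.608 0.404
v 1.97 1.762 1.188
v 2.77 1.438 -0.808
v 3.436 1.592 -0.024
v 2.377 2.298 -0.643
v 3.043 2.452 0.141
v -3.943 2.029 0.621
v -3.291 2.129 -0.063
v -2.425 0.852 0.576
v -3.077 0.751 1.259
v -3.145 2.381 0.244
v -2.279 1.104 0.882
v -3.158 2.563 0.625
v -2.292 1.286 1.264
v -3.326 2.64 1.006
v -2.46 1.362 1.644
v -3.616 2.595 1.31
v -2.75 1.318 1.948
v -3.971 2.438 1.478
v -3.105 1.161 2.116
v -4.32 2.2 1.476
v -3.454 0.923 2.114
v -4.595 1.928 1.304
v -3.729 0.651 1.943
v -4.741 1.676 0.998
v -3.875 0.399 1.636
v -4.728 1.494 0.616
v -3.862 0.217 1.255
v -4.56 1.418 0.236
v -3.694 0.14 0.874
v -4.27 1.462 -0.068
v -3.404 0.185 0.57
v -3.915 1.619 -0.236
v -3.049 0.342 0.402
v -3.566 1.857 -0.234
v -2.7 0.58 0.404
f 2 1 5
f 2 5 3
f 3 5 6
f 3 6 4
f 5 1 7
f 5 7 6
f 6 7 8
f 6 8 4
f 7 1 9
f 7 9 8
f 8 9 10
f 8 10 4
f 9 1 11
f 9 11 10
f 10 11 12
f 10 12 4
f 11 1 13
f 11 13 12
f 12 13 14
f 12 14 4
f 13 1 15
f 13 15 14
f 14 15 16
f 14 16 4
f 15 1 17
f 15 17 16
f 16 17 18
f 16 18 4
f 17 1 2
f 17 2 18
f 18 2 3
f 18 3 4
f 19 56 35
f 56 30 59
f 35 59 24
f 56 59 35
f 19 35 31
f 35 24 36
f 31 36 20
f 35 36 31
f 19 31 40
f 31 20 41
f 40 41 26
f 31 41 40
f 19 40 52
f 40 26 55
f 52 55 29
f 40 55 52
f 19 52 56
f 52 29 60
f 56 60 30
f 52 60 56
f 20 36 47
f 36 24 50
f 47 50 28
f 36 50 47
f 24 59 37
f 59 30 58
f 37 58 23
f 59 58 37
f 30 60 57
f 60 29 53
f 57 53 21
f 60 53 57
f 29 55 54
f 55 26 42
f 54 42 25
f 55 42 54
f 26 41 46
f 41 20 43
f 46 43 27
f 41 43 46
f 22 48 34
f 48 28 49
f 34 49 23
f 48 49 34
f 22 34 32
f 34 23 33
f 32 33 21
f 34 33 32
f 22 32 39
f 32 21 38
f 39 38 25
f 32 38 39
f 22 39 44
f 39 25 45
f 44 45 27
f 39 45 44
f 22 44 48
f 44 27 51
f 48 51 28
f 44 51 48
f 23 49 37
f 49 28 50
f 37 50 24
f 49 50 37
f 21 33 57
f 33 23 58
f 57 58 30
f 33 58 57
f 25 38 54
f 38 21 53
f 54 53 29
f 38 53 54
f 27 45 46
f 45 25 42
f 46 42 26
f 45 42 46
f 28 51 47
f 51 27 43
f 47 43 20
f 51 43 47
f 62 64 61
f 65 62 61
f 61 64 63
f 63 65 61
f 62 68 64
f 66 62 65
f 66 68 62
f 64 68 63
f 67 65 63
f 63 68 67
f 67 66 65
f 68 66 67
f 70 69 73
f 70 73 71
f 71 73 74
f 71 74 72
f 73 69 75
f 73 75 74
f 74 75 76
f 74 76 72
f 75 69 77
f 75 77 76
f 76 77 78
f 76 78 72
f 77 69 79
f 77 79 78
f 78 79 80
f 78 80 72
f 79 69 81
f 79 81 80
f 80 81 82
f 80 82 72
f 81 69 83
f 81 83 82
f 82 83 84
f 82 84 72
f 83 69 85
f 83 85 84
f 84 85 86
f 84 86 72
f 85 69 87
f 85 87 86
f 86 87 88
f 86 88 72
f 87 69 89
f 87 89 88
f 88 89 90
f 88 90 72
f 89 69 91
f 89 91 90
f 90 91 92
f 90 92 72
f 91 69 93
f 91 93 92
f 92 93 94
f 92 94 72
f 93 69 95
f 93 95 94
f 94 95 96
f 94 96 72
f 95 69 97
f 95 97 96
f 96 97 98
f 96 98 72
f 97 69 70
f 97 70 98
f 98 70 71
f 98 71 72



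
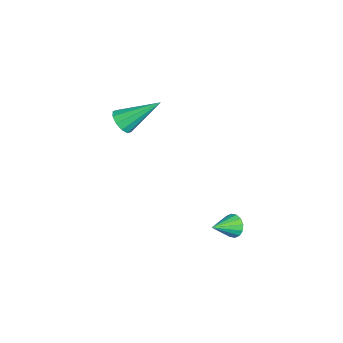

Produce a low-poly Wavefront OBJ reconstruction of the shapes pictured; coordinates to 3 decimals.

v 2.994 0.832 0.688
v 3.395 0.914 0.291
v 3.686 -0.012 1.212
v 3.462 1.103 0.507
v 3.403 1.219 0.772
v 3.235 1.232 1.014
v 3.002 1.137 1.169
v 2.768 0.961 1.195
v 2.593 0.75 1.085
v 2.527 0.56 0.868
v 2.585 0.444 0.604
v 2.753 0.431 0.362
v 2.986 0.526 0.207
v 3.221 0.703 0.181
v -2.527 -3.928 2.435
v -1.986 -4.142 2.766
v -2.633 -2.292 3.665
v -1.858 -3.9 2.456
v -1.985 -3.669 2.137
v -2.32 -3.536 1.932
v -2.733 -3.554 1.919
v -3.068 -3.714 2.103
v -3.196 -3.956 2.414
v -3.068 -4.187 2.732
v -2.734 -4.32 2.937
v -2.32 -4.303 2.95
f 2 1 4
f 2 4 3
f 4 1 5
f 4 5 3
f 5 1 6
f 5 6 3
f 6 1 7
f 6 7 3
f 7 1 8
f 7 8 3
f 8 1 9
f 8 9 3
f 9 1 10
f 9 10 3
f 10 1 11
f 10 11 3
f 11 1 12
f 11 12 3
f 12 1 13
f 12 13 3
f 13 1 14
f 13 14 3
f 14 1 2
f 14 2 3
f 16 15 18
f 16 18 17
f 18 15 19
f 18 19 17
f 19 15 20
f 19 20 17
f 20 15 21
f 20 21 17
f 21 15 22
f 21 22 17
f 22 15 23
f 22 23 17
f 23 15 24
f 23 24 17
f 24 15 25
f 24 25 17
f 25 15 26
f 25 26 17
f 26 15 16
f 26 16 17



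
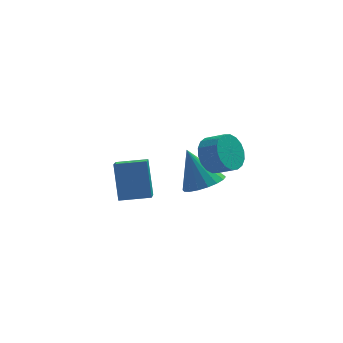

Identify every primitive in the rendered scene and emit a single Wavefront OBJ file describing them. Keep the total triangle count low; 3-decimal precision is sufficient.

v -1.74 -0.523 -3.432
v -1.882 0.466 -1.723
v -1.577 0.834 -4.204
v -1.718 1.824 -2.495
v -0.282 -0.604 -3.265
v -0.423 0.386 -1.556
v -0.118 0.754 -4.037
v -0.26 1.743 -2.328
v 2.098 -2.862 0.855
v 2.574 -2.961 0.038
v 3.317 -3.437 0.529
v 2.842 -3.338 1.345
v 2.715 -2.59 0.185
v 3.458 -3.066 0.676
v 2.733 -2.273 0.464
v 3.477 -2.749 0.955
v 2.626 -2.073 0.821
v 3.37 -2.549 1.311
v 2.415 -2.029 1.184
v 3.158 -2.505 1.675
v 2.14 -2.15 1.482
v 2.884 -2.626 1.973
v 1.858 -2.412 1.656
v 2.601 -2.888 2.147
v 1.623 -2.763 1.671
v 2.366 -3.239 2.162
v 1.482 -3.134 1.524
v 2.225 -3.61 2.015
v 1.463 -3.451 1.245
v 2.207 -3.927 1.736
v 1.57 -3.651 0.889
v 2.314 -4.127 1.379
v 1.782 -3.695 0.525
v 2.525 -4.171 1.016
v 2.056 -3.574 0.227
v 2.8 -4.05 0.718
v 2.339 -3.312 0.053
v 3.082 -3.788 0.544
v 2.319 2.166 -4.409
v 2.816 1.381 -3.898
v 1.581 2.894 -2.571
v 3.14 1.724 -3.904
v 3.301 2.155 -4.01
v 3.268 2.587 -4.195
v 3.047 2.937 -4.422
v 2.681 3.133 -4.647
v 2.244 3.138 -4.824
v 1.822 2.95 -4.92
v 1.498 2.607 -4.914
v 1.337 2.176 -4.808
v 1.371 1.744 -4.623
v 1.592 1.395 -4.395
v 1.957 1.198 -4.17
v 2.394 1.193 -3.993
f 2 4 1
f 5 2 1
f 1 4 3
f 3 5 1
f 2 8 4
f 6 2 5
f 6 8 2
f 4 8 3
f 7 5 3
f 3 8 7
f 7 6 5
f 8 6 7
f 10 9 13
f 10 13 11
f 11 13 14
f 11 14 12
f 13 9 15
f 13 15 14
f 14 15 16
f 14 16 12
f 15 9 17
f 15 17 16
f 16 17 18
f 16 18 12
f 17 9 19
f 17 19 18
f 18 19 20
f 18 20 12
f 19 9 21
f 19 21 20
f 20 21 22
f 20 22 12
f 21 9 23
f 21 23 22
f 22 23 24
f 22 24 12
f 23 9 25
f 23 25 24
f 24 25 26
f 24 26 12
f 25 9 27
f 25 27 26
f 26 27 28
f 26 28 12
f 27 9 29
f 27 29 28
f 28 29 30
f 28 30 12
f 29 9 31
f 29 31 30
f 30 31 32
f 30 32 12
f 31 9 33
f 31 33 32
f 32 33 34
f 32 34 12
f 33 9 35
f 33 35 34
f 34 35 36
f 34 36 12
f 35 9 37
f 35 37 36
f 36 37 38
f 36 38 12
f 37 9 10
f 37 10 38
f 38 10 11
f 38 11 12
f 40 39 42
f 40 42 41
f 42 39 43
f 42 43 41
f 43 39 44
f 43 44 41
f 44 39 45
f 44 45 41
f 45 39 46
f 45 46 41
f 46 39 47
f 46 47 41
f 47 39 48
f 47 48 41
f 48 39 49
f 48 49 41
f 49 39 50
f 49 50 41
f 50 39 51
f 50 51 41
f 51 39 52
f 51 52 41
f 52 39 53
f 52 53 41
f 53 39 54
f 53 54 41
f 54 39 40
f 54 40 41

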